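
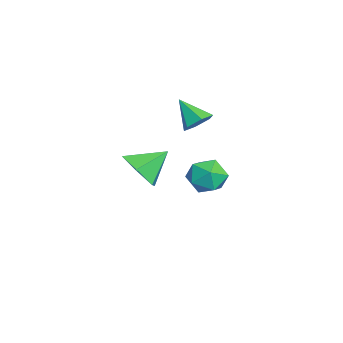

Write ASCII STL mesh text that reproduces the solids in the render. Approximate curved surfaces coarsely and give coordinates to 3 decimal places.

solid 
facet normal -0.763 0.353 0.541
outer loop
vertex -0.909 3.149 1.102
vertex -1.067 2.336 1.409
vertex -0.513 2.872 1.841
endloop
endfacet
facet normal -0.259 0.851 0.458
outer loop
vertex -0.909 3.149 1.102
vertex -0.513 2.872 1.841
vertex -0.056 3.333 1.243
endloop
endfacet
facet normal -0.166 0.956 -0.243
outer loop
vertex -0.909 3.149 1.102
vertex -0.056 3.333 1.243
vertex -0.327 3.082 0.44
endloop
endfacet
facet normal -0.613 0.524 -0.592
outer loop
vertex -0.909 3.149 1.102
vertex -0.327 3.082 0.44
vertex -0.952 2.467 0.543
endloop
endfacet
facet normal -0.983 0.150 -0.108
outer loop
vertex -0.909 3.149 1.102
vertex -0.952 2.467 0.543
vertex -1.067 2.336 1.409
endloop
endfacet
facet normal 0.351 0.593 0.725
outer loop
vertex -0.056 3.333 1.243
vertex -0.513 2.872 1.841
vertex 0.312 2.633 1.637
endloop
endfacet
facet normal -0.466 -0.211 0.859
outer loop
vertex -0.513 2.872 1.841
vertex -1.067 2.336 1.409
vertex -0.313 2.018 1.74
endloop
endfacet
facet normal -0.821 -0.539 -0.190
outer loop
vertex -1.067 2.336 1.409
vertex -0.952 2.467 0.543
vertex -0.584 1.767 0.937
endloop
endfacet
facet normal -0.222 0.063 -0.973
outer loop
vertex -0.952 2.467 0.543
vertex -0.327 3.082 0.44
vertex -0.127 2.228 0.339
endloop
endfacet
facet normal 0.501 0.763 -0.408
outer loop
vertex -0.327 3.082 0.44
vertex -0.056 3.333 1.243
vertex 0.427 2.764 0.771
endloop
endfacet
facet normal 0.613 -0.524 0.592
outer loop
vertex 0.269 1.951 1.078
vertex 0.312 2.633 1.637
vertex -0.313 2.018 1.74
endloop
endfacet
facet normal 0.166 -0.956 0.243
outer loop
vertex 0.269 1.951 1.078
vertex -0.313 2.018 1.74
vertex -0.584 1.767 0.937
endloop
endfacet
facet normal 0.259 -0.851 -0.458
outer loop
vertex 0.269 1.951 1.078
vertex -0.584 1.767 0.937
vertex -0.127 2.228 0.339
endloop
endfacet
facet normal 0.763 -0.353 -0.541
outer loop
vertex 0.269 1.951 1.078
vertex -0.127 2.228 0.339
vertex 0.427 2.764 0.771
endloop
endfacet
facet normal 0.983 -0.150 0.108
outer loop
vertex 0.269 1.951 1.078
vertex 0.427 2.764 0.771
vertex 0.312 2.633 1.637
endloop
endfacet
facet normal 0.222 -0.063 0.973
outer loop
vertex -0.313 2.018 1.74
vertex 0.312 2.633 1.637
vertex -0.513 2.872 1.841
endloop
endfacet
facet normal -0.501 -0.763 0.408
outer loop
vertex -0.584 1.767 0.937
vertex -0.313 2.018 1.74
vertex -1.067 2.336 1.409
endloop
endfacet
facet normal -0.351 -0.593 -0.725
outer loop
vertex -0.127 2.228 0.339
vertex -0.584 1.767 0.937
vertex -0.952 2.467 0.543
endloop
endfacet
facet normal 0.466 0.211 -0.859
outer loop
vertex 0.427 2.764 0.771
vertex -0.127 2.228 0.339
vertex -0.327 3.082 0.44
endloop
endfacet
facet normal 0.821 0.539 0.190
outer loop
vertex 0.312 2.633 1.637
vertex 0.427 2.764 0.771
vertex -0.056 3.333 1.243
endloop
endfacet
facet normal 0.254 -0.778 -0.574
outer loop
vertex 3.844 -0.189 3.862
vertex 3.06 -0.071 3.355
vertex 3.852 0.371 3.107
endloop
endfacet
facet normal 0.694 0.574 0.433
outer loop
vertex 3.844 -0.189 3.862
vertex 3.852 0.371 3.107
vertex 2.72 0.971 4.125
endloop
endfacet
facet normal 0.255 -0.779 -0.573
outer loop
vertex 3.852 0.371 3.107
vertex 3.06 -0.071 3.355
vertex 3.069 0.488 2.6
endloop
endfacet
facet normal 0.287 0.930 -0.229
outer loop
vertex 3.852 0.371 3.107
vertex 3.069 0.488 2.6
vertex 2.72 0.971 4.125
endloop
endfacet
facet normal 0.254 -0.779 -0.574
outer loop
vertex 3.069 0.488 2.6
vertex 3.06 -0.071 3.355
vertex 2.277 0.046 2.849
endloop
endfacet
facet normal -0.539 0.760 -0.364
outer loop
vertex 3.069 0.488 2.6
vertex 2.277 0.046 2.849
vertex 2.72 0.971 4.125
endloop
endfacet
facet normal 0.255 -0.778 -0.574
outer loop
vertex 2.277 0.046 2.849
vertex 3.06 -0.071 3.355
vertex 2.269 -0.514 3.604
endloop
endfacet
facet normal -0.958 0.234 0.163
outer loop
vertex 2.277 0.046 2.849
vertex 2.269 -0.514 3.604
vertex 2.72 0.971 4.125
endloop
endfacet
facet normal 0.255 -0.778 -0.574
outer loop
vertex 2.269 -0.514 3.604
vertex 3.06 -0.071 3.355
vertex 3.052 -0.631 4.11
endloop
endfacet
facet normal -0.552 -0.122 0.825
outer loop
vertex 2.269 -0.514 3.604
vertex 3.052 -0.631 4.11
vertex 2.72 0.971 4.125
endloop
endfacet
facet normal 0.254 -0.778 -0.574
outer loop
vertex 3.052 -0.631 4.11
vertex 3.06 -0.071 3.355
vertex 3.844 -0.189 3.862
endloop
endfacet
facet normal 0.274 0.048 0.961
outer loop
vertex 3.052 -0.631 4.11
vertex 3.844 -0.189 3.862
vertex 2.72 0.971 4.125
endloop
endfacet
facet normal 0.530 0.513 -0.675
outer loop
vertex -0.978 1.857 3.338
vertex -1.475 2.304 3.288
vertex -0.987 2.394 3.739
endloop
endfacet
facet normal 0.567 -0.487 0.664
outer loop
vertex -0.978 1.857 3.338
vertex -0.987 2.394 3.739
vertex -2.185 1.616 4.192
endloop
endfacet
facet normal 0.530 0.512 -0.676
outer loop
vertex -0.987 2.394 3.739
vertex -1.475 2.304 3.288
vertex -1.484 2.841 3.688
endloop
endfacet
facet normal 0.166 0.292 0.942
outer loop
vertex -0.987 2.394 3.739
vertex -1.484 2.841 3.688
vertex -2.185 1.616 4.192
endloop
endfacet
facet normal 0.531 0.512 -0.675
outer loop
vertex -1.484 2.841 3.688
vertex -1.475 2.304 3.288
vertex -1.971 2.751 3.237
endloop
endfacet
facet normal -0.611 0.574 0.545
outer loop
vertex -1.484 2.841 3.688
vertex -1.971 2.751 3.237
vertex -2.185 1.616 4.192
endloop
endfacet
facet normal 0.531 0.512 -0.675
outer loop
vertex -1.971 2.751 3.237
vertex -1.475 2.304 3.288
vertex -1.962 2.214 2.837
endloop
endfacet
facet normal -0.989 0.079 -0.128
outer loop
vertex -1.971 2.751 3.237
vertex -1.962 2.214 2.837
vertex -2.185 1.616 4.192
endloop
endfacet
facet normal 0.530 0.513 -0.675
outer loop
vertex -1.962 2.214 2.837
vertex -1.475 2.304 3.288
vertex -1.466 1.767 2.887
endloop
endfacet
facet normal -0.589 -0.699 -0.405
outer loop
vertex -1.962 2.214 2.837
vertex -1.466 1.767 2.887
vertex -2.185 1.616 4.192
endloop
endfacet
facet normal 0.530 0.513 -0.675
outer loop
vertex -1.466 1.767 2.887
vertex -1.475 2.304 3.288
vertex -0.978 1.857 3.338
endloop
endfacet
facet normal 0.190 -0.982 -0.009
outer loop
vertex -1.466 1.767 2.887
vertex -0.978 1.857 3.338
vertex -2.185 1.616 4.192
endloop
endfacet

endsolid


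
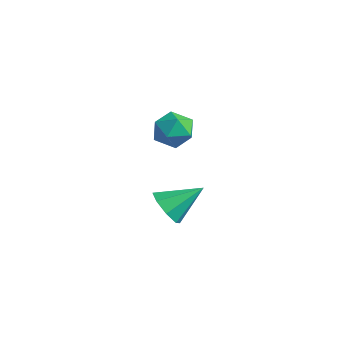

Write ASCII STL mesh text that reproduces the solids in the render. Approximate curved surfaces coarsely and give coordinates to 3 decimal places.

solid 
facet normal -0.353 -0.762 -0.543
outer loop
vertex 3.455 -1.211 -1.923
vertex 3.041 -1.449 -1.32
vertex 2.917 -0.971 -1.91
endloop
endfacet
facet normal 0.338 0.786 -0.518
outer loop
vertex 3.455 -1.211 -1.923
vertex 2.917 -0.971 -1.91
vertex 3.559 -0.331 -0.52
endloop
endfacet
facet normal -0.354 -0.762 -0.543
outer loop
vertex 2.917 -0.971 -1.91
vertex 3.041 -1.449 -1.32
vertex 2.452 -1.011 -1.551
endloop
endfacet
facet normal -0.297 0.912 -0.283
outer loop
vertex 2.917 -0.971 -1.91
vertex 2.452 -1.011 -1.551
vertex 3.559 -0.331 -0.52
endloop
endfacet
facet normal -0.353 -0.761 -0.544
outer loop
vertex 2.452 -1.011 -1.551
vertex 3.041 -1.449 -1.32
vertex 2.331 -1.308 -1.057
endloop
endfacet
facet normal -0.668 0.699 0.256
outer loop
vertex 2.452 -1.011 -1.551
vertex 2.331 -1.308 -1.057
vertex 3.559 -0.331 -0.52
endloop
endfacet
facet normal -0.353 -0.761 -0.544
outer loop
vertex 2.331 -1.308 -1.057
vertex 3.041 -1.449 -1.32
vertex 2.626 -1.688 -0.717
endloop
endfacet
facet normal -0.558 0.269 0.785
outer loop
vertex 2.331 -1.308 -1.057
vertex 2.626 -1.688 -0.717
vertex 3.559 -0.331 -0.52
endloop
endfacet
facet normal -0.353 -0.761 -0.544
outer loop
vertex 2.626 -1.688 -0.717
vertex 3.041 -1.449 -1.32
vertex 3.164 -1.928 -0.73
endloop
endfacet
facet normal -0.031 -0.123 0.992
outer loop
vertex 2.626 -1.688 -0.717
vertex 3.164 -1.928 -0.73
vertex 3.559 -0.331 -0.52
endloop
endfacet
facet normal -0.353 -0.761 -0.544
outer loop
vertex 3.164 -1.928 -0.73
vertex 3.041 -1.449 -1.32
vertex 3.629 -1.888 -1.088
endloop
endfacet
facet normal 0.604 -0.249 0.757
outer loop
vertex 3.164 -1.928 -0.73
vertex 3.629 -1.888 -1.088
vertex 3.559 -0.331 -0.52
endloop
endfacet
facet normal -0.354 -0.761 -0.543
outer loop
vertex 3.629 -1.888 -1.088
vertex 3.041 -1.449 -1.32
vertex 3.75 -1.591 -1.583
endloop
endfacet
facet normal 0.975 -0.035 0.217
outer loop
vertex 3.629 -1.888 -1.088
vertex 3.75 -1.591 -1.583
vertex 3.559 -0.331 -0.52
endloop
endfacet
facet normal -0.354 -0.761 -0.543
outer loop
vertex 3.75 -1.591 -1.583
vertex 3.041 -1.449 -1.32
vertex 3.455 -1.211 -1.923
endloop
endfacet
facet normal 0.865 0.393 -0.311
outer loop
vertex 3.75 -1.591 -1.583
vertex 3.455 -1.211 -1.923
vertex 3.559 -0.331 -0.52
endloop
endfacet
facet normal 0.010 0.993 -0.115
outer loop
vertex 3.923 -1.105 2.337
vertex 3.24 -1.061 2.66
vertex 3.864 -1.018 3.086
endloop
endfacet
facet normal 0.673 0.739 -0.033
outer loop
vertex 3.923 -1.105 2.337
vertex 3.864 -1.018 3.086
vertex 4.376 -1.497 2.8
endloop
endfacet
facet normal 0.792 0.264 -0.551
outer loop
vertex 3.923 -1.105 2.337
vertex 4.376 -1.497 2.8
vertex 4.068 -1.835 2.196
endloop
endfacet
facet normal 0.203 0.224 -0.953
outer loop
vertex 3.923 -1.105 2.337
vertex 4.068 -1.835 2.196
vertex 3.366 -1.566 2.11
endloop
endfacet
facet normal -0.280 0.674 -0.683
outer loop
vertex 3.923 -1.105 2.337
vertex 3.366 -1.566 2.11
vertex 3.24 -1.061 2.66
endloop
endfacet
facet normal 0.702 0.397 0.591
outer loop
vertex 4.376 -1.497 2.8
vertex 3.864 -1.018 3.086
vertex 3.974 -1.694 3.41
endloop
endfacet
facet normal -0.370 0.807 0.460
outer loop
vertex 3.864 -1.018 3.086
vertex 3.24 -1.061 2.66
vertex 3.272 -1.425 3.324
endloop
endfacet
facet normal -0.839 0.291 -0.459
outer loop
vertex 3.24 -1.061 2.66
vertex 3.366 -1.566 2.11
vertex 2.964 -1.763 2.72
endloop
endfacet
facet normal -0.058 -0.439 -0.896
outer loop
vertex 3.366 -1.566 2.11
vertex 4.068 -1.835 2.196
vertex 3.476 -2.242 2.434
endloop
endfacet
facet normal 0.894 -0.373 -0.247
outer loop
vertex 4.068 -1.835 2.196
vertex 4.376 -1.497 2.8
vertex 4.1 -2.199 2.86
endloop
endfacet
facet normal -0.203 -0.224 0.953
outer loop
vertex 3.417 -2.155 3.183
vertex 3.974 -1.694 3.41
vertex 3.272 -1.425 3.324
endloop
endfacet
facet normal -0.792 -0.264 0.551
outer loop
vertex 3.417 -2.155 3.183
vertex 3.272 -1.425 3.324
vertex 2.964 -1.763 2.72
endloop
endfacet
facet normal -0.673 -0.739 0.033
outer loop
vertex 3.417 -2.155 3.183
vertex 2.964 -1.763 2.72
vertex 3.476 -2.242 2.434
endloop
endfacet
facet normal -0.010 -0.993 0.115
outer loop
vertex 3.417 -2.155 3.183
vertex 3.476 -2.242 2.434
vertex 4.1 -2.199 2.86
endloop
endfacet
facet normal 0.280 -0.674 0.683
outer loop
vertex 3.417 -2.155 3.183
vertex 4.1 -2.199 2.86
vertex 3.974 -1.694 3.41
endloop
endfacet
facet normal 0.058 0.439 0.896
outer loop
vertex 3.272 -1.425 3.324
vertex 3.974 -1.694 3.41
vertex 3.864 -1.018 3.086
endloop
endfacet
facet normal -0.894 0.373 0.247
outer loop
vertex 2.964 -1.763 2.72
vertex 3.272 -1.425 3.324
vertex 3.24 -1.061 2.66
endloop
endfacet
facet normal -0.702 -0.397 -0.591
outer loop
vertex 3.476 -2.242 2.434
vertex 2.964 -1.763 2.72
vertex 3.366 -1.566 2.11
endloop
endfacet
facet normal 0.370 -0.807 -0.460
outer loop
vertex 4.1 -2.199 2.86
vertex 3.476 -2.242 2.434
vertex 4.068 -1.835 2.196
endloop
endfacet
facet normal 0.839 -0.291 0.459
outer loop
vertex 3.974 -1.694 3.41
vertex 4.1 -2.199 2.86
vertex 4.376 -1.497 2.8
endloop
endfacet

endsolid


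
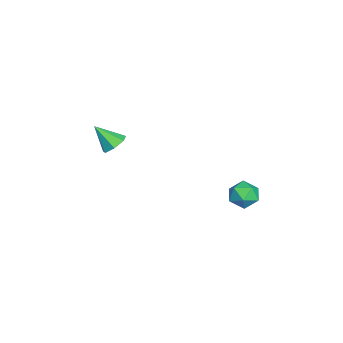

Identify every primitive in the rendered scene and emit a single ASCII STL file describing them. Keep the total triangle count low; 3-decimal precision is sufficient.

solid 
facet normal 0.154 0.663 -0.733
outer loop
vertex 0.87 -2.697 -0.432
vertex 0.132 -2.786 -0.668
vertex 0.419 -2.279 -0.149
endloop
endfacet
facet normal 0.603 0.117 0.789
outer loop
vertex 0.87 -2.697 -0.432
vertex 0.419 -2.279 -0.149
vertex -0.112 -3.834 0.488
endloop
endfacet
facet normal 0.154 0.663 -0.733
outer loop
vertex 0.419 -2.279 -0.149
vertex 0.132 -2.786 -0.668
vertex -0.249 -2.243 -0.257
endloop
endfacet
facet normal -0.124 0.412 0.903
outer loop
vertex 0.419 -2.279 -0.149
vertex -0.249 -2.243 -0.257
vertex -0.112 -3.834 0.488
endloop
endfacet
facet normal 0.155 0.663 -0.732
outer loop
vertex -0.249 -2.243 -0.257
vertex 0.132 -2.786 -0.668
vertex -0.629 -2.616 -0.675
endloop
endfacet
facet normal -0.806 0.193 0.560
outer loop
vertex -0.249 -2.243 -0.257
vertex -0.629 -2.616 -0.675
vertex -0.112 -3.834 0.488
endloop
endfacet
facet normal 0.155 0.664 -0.731
outer loop
vertex -0.629 -2.616 -0.675
vertex 0.132 -2.786 -0.668
vertex -0.436 -3.116 -1.088
endloop
endfacet
facet normal -0.927 -0.374 0.020
outer loop
vertex -0.629 -2.616 -0.675
vertex -0.436 -3.116 -1.088
vertex -0.112 -3.834 0.488
endloop
endfacet
facet normal 0.155 0.664 -0.732
outer loop
vertex -0.436 -3.116 -1.088
vertex 0.132 -2.786 -0.668
vertex 0.184 -3.368 -1.185
endloop
endfacet
facet normal -0.399 -0.863 -0.311
outer loop
vertex -0.436 -3.116 -1.088
vertex 0.184 -3.368 -1.185
vertex -0.112 -3.834 0.488
endloop
endfacet
facet normal 0.154 0.664 -0.732
outer loop
vertex 0.184 -3.368 -1.185
vertex 0.132 -2.786 -0.668
vertex 0.766 -3.181 -0.893
endloop
endfacet
facet normal 0.383 -0.905 -0.184
outer loop
vertex 0.184 -3.368 -1.185
vertex 0.766 -3.181 -0.893
vertex -0.112 -3.834 0.488
endloop
endfacet
facet normal 0.154 0.664 -0.732
outer loop
vertex 0.766 -3.181 -0.893
vertex 0.132 -2.786 -0.668
vertex 0.87 -2.697 -0.432
endloop
endfacet
facet normal 0.829 -0.469 0.305
outer loop
vertex 0.766 -3.181 -0.893
vertex 0.87 -2.697 -0.432
vertex -0.112 -3.834 0.488
endloop
endfacet
facet normal -0.897 0.294 0.331
outer loop
vertex 0.854 4.598 -3.053
vertex 0.471 3.861 -3.436
vertex 0.776 3.822 -2.574
endloop
endfacet
facet normal -0.377 0.514 0.771
outer loop
vertex 0.854 4.598 -3.053
vertex 0.776 3.822 -2.574
vertex 1.546 4.314 -2.525
endloop
endfacet
facet normal 0.075 0.916 0.394
outer loop
vertex 0.854 4.598 -3.053
vertex 1.546 4.314 -2.525
vertex 1.715 4.658 -3.356
endloop
endfacet
facet normal -0.164 0.946 -0.279
outer loop
vertex 0.854 4.598 -3.053
vertex 1.715 4.658 -3.356
vertex 1.051 4.377 -3.918
endloop
endfacet
facet normal -0.764 0.562 -0.318
outer loop
vertex 0.854 4.598 -3.053
vertex 1.051 4.377 -3.918
vertex 0.471 3.861 -3.436
endloop
endfacet
facet normal -0.023 -0.064 0.998
outer loop
vertex 1.546 4.314 -2.525
vertex 0.776 3.822 -2.574
vertex 1.589 3.403 -2.582
endloop
endfacet
facet normal -0.863 -0.417 0.286
outer loop
vertex 0.776 3.822 -2.574
vertex 0.471 3.861 -3.436
vertex 0.925 3.122 -3.144
endloop
endfacet
facet normal -0.648 0.017 -0.761
outer loop
vertex 0.471 3.861 -3.436
vertex 1.051 4.377 -3.918
vertex 1.094 3.466 -3.975
endloop
endfacet
facet normal 0.322 0.638 -0.699
outer loop
vertex 1.051 4.377 -3.918
vertex 1.715 4.658 -3.356
vertex 1.864 3.958 -3.926
endloop
endfacet
facet normal 0.709 0.589 0.388
outer loop
vertex 1.715 4.658 -3.356
vertex 1.546 4.314 -2.525
vertex 2.169 3.919 -3.064
endloop
endfacet
facet normal 0.164 -0.946 0.279
outer loop
vertex 1.786 3.182 -3.447
vertex 1.589 3.403 -2.582
vertex 0.925 3.122 -3.144
endloop
endfacet
facet normal -0.075 -0.916 -0.394
outer loop
vertex 1.786 3.182 -3.447
vertex 0.925 3.122 -3.144
vertex 1.094 3.466 -3.975
endloop
endfacet
facet normal 0.377 -0.514 -0.771
outer loop
vertex 1.786 3.182 -3.447
vertex 1.094 3.466 -3.975
vertex 1.864 3.958 -3.926
endloop
endfacet
facet normal 0.897 -0.294 -0.331
outer loop
vertex 1.786 3.182 -3.447
vertex 1.864 3.958 -3.926
vertex 2.169 3.919 -3.064
endloop
endfacet
facet normal 0.764 -0.562 0.318
outer loop
vertex 1.786 3.182 -3.447
vertex 2.169 3.919 -3.064
vertex 1.589 3.403 -2.582
endloop
endfacet
facet normal -0.322 -0.638 0.699
outer loop
vertex 0.925 3.122 -3.144
vertex 1.589 3.403 -2.582
vertex 0.776 3.822 -2.574
endloop
endfacet
facet normal -0.709 -0.589 -0.388
outer loop
vertex 1.094 3.466 -3.975
vertex 0.925 3.122 -3.144
vertex 0.471 3.861 -3.436
endloop
endfacet
facet normal 0.023 0.064 -0.998
outer loop
vertex 1.864 3.958 -3.926
vertex 1.094 3.466 -3.975
vertex 1.051 4.377 -3.918
endloop
endfacet
facet normal 0.863 0.417 -0.286
outer loop
vertex 2.169 3.919 -3.064
vertex 1.864 3.958 -3.926
vertex 1.715 4.658 -3.356
endloop
endfacet
facet normal 0.648 -0.017 0.761
outer loop
vertex 1.589 3.403 -2.582
vertex 2.169 3.919 -3.064
vertex 1.546 4.314 -2.525
endloop
endfacet

endsolid


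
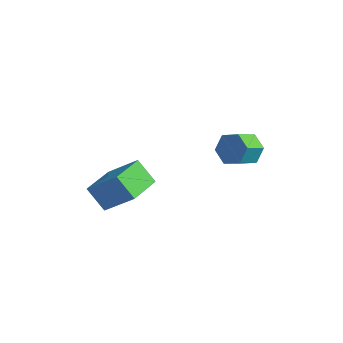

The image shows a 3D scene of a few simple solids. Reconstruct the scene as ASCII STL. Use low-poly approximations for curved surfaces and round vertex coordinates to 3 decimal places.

solid 
facet normal 0.095 0.866 -0.491
outer loop
vertex 0.285 2.58 -3.16
vertex -0.504 2.913 -2.726
vertex 0.357 3.046 -2.324
endloop
endfacet
facet normal 0.993 -0.121 -0.018
outer loop
vertex 0.285 2.58 -3.16
vertex 0.357 3.046 -2.324
vertex 0.153 1.393 -2.488
endloop
endfacet
facet normal 0.993 -0.121 -0.019
outer loop
vertex 0.153 1.393 -2.488
vertex 0.357 3.046 -2.324
vertex 0.226 1.859 -1.651
endloop
endfacet
facet normal -0.097 -0.866 0.491
outer loop
vertex 0.153 1.393 -2.488
vertex 0.226 1.859 -1.651
vertex -0.636 1.727 -2.054
endloop
endfacet
facet normal 0.095 0.866 -0.491
outer loop
vertex 0.357 3.046 -2.324
vertex -0.504 2.913 -2.726
vertex -0.431 3.379 -1.89
endloop
endfacet
facet normal 0.562 0.360 0.744
outer loop
vertex 0.357 3.046 -2.324
vertex -0.431 3.379 -1.89
vertex 0.226 1.859 -1.651
endloop
endfacet
facet normal 0.561 0.360 0.745
outer loop
vertex 0.226 1.859 -1.651
vertex -0.431 3.379 -1.89
vertex -0.563 2.193 -1.218
endloop
endfacet
facet normal -0.097 -0.866 0.491
outer loop
vertex 0.226 1.859 -1.651
vertex -0.563 2.193 -1.218
vertex -0.636 1.727 -2.054
endloop
endfacet
facet normal 0.096 0.866 -0.491
outer loop
vertex -0.431 3.379 -1.89
vertex -0.504 2.913 -2.726
vertex -1.293 3.247 -2.292
endloop
endfacet
facet normal -0.430 0.481 0.764
outer loop
vertex -0.431 3.379 -1.89
vertex -1.293 3.247 -2.292
vertex -0.563 2.193 -1.218
endloop
endfacet
facet normal -0.430 0.480 0.764
outer loop
vertex -0.563 2.193 -1.218
vertex -1.293 3.247 -2.292
vertex -1.425 2.06 -1.62
endloop
endfacet
facet normal -0.095 -0.866 0.491
outer loop
vertex -0.563 2.193 -1.218
vertex -1.425 2.06 -1.62
vertex -0.636 1.727 -2.054
endloop
endfacet
facet normal 0.097 0.866 -0.491
outer loop
vertex -1.293 3.247 -2.292
vertex -0.504 2.913 -2.726
vertex -1.366 2.781 -3.129
endloop
endfacet
facet normal -0.992 0.121 0.019
outer loop
vertex -1.293 3.247 -2.292
vertex -1.366 2.781 -3.129
vertex -1.425 2.06 -1.62
endloop
endfacet
facet normal -0.993 0.120 0.019
outer loop
vertex -1.425 2.06 -1.62
vertex -1.366 2.781 -3.129
vertex -1.497 1.594 -2.456
endloop
endfacet
facet normal -0.095 -0.866 0.491
outer loop
vertex -1.425 2.06 -1.62
vertex -1.497 1.594 -2.456
vertex -0.636 1.727 -2.054
endloop
endfacet
facet normal 0.097 0.866 -0.491
outer loop
vertex -1.366 2.781 -3.129
vertex -0.504 2.913 -2.726
vertex -0.577 2.447 -3.562
endloop
endfacet
facet normal -0.561 -0.360 -0.745
outer loop
vertex -1.366 2.781 -3.129
vertex -0.577 2.447 -3.562
vertex -1.497 1.594 -2.456
endloop
endfacet
facet normal -0.562 -0.359 -0.745
outer loop
vertex -1.497 1.594 -2.456
vertex -0.577 2.447 -3.562
vertex -0.709 1.261 -2.89
endloop
endfacet
facet normal -0.095 -0.866 0.491
outer loop
vertex -1.497 1.594 -2.456
vertex -0.709 1.261 -2.89
vertex -0.636 1.727 -2.054
endloop
endfacet
facet normal 0.095 0.866 -0.491
outer loop
vertex -0.577 2.447 -3.562
vertex -0.504 2.913 -2.726
vertex 0.285 2.58 -3.16
endloop
endfacet
facet normal 0.430 -0.481 -0.764
outer loop
vertex -0.577 2.447 -3.562
vertex 0.285 2.58 -3.16
vertex -0.709 1.261 -2.89
endloop
endfacet
facet normal 0.430 -0.481 -0.764
outer loop
vertex -0.709 1.261 -2.89
vertex 0.285 2.58 -3.16
vertex 0.153 1.393 -2.488
endloop
endfacet
facet normal -0.096 -0.866 0.491
outer loop
vertex -0.709 1.261 -2.89
vertex 0.153 1.393 -2.488
vertex -0.636 1.727 -2.054
endloop
endfacet
facet normal -0.668 -0.042 0.743
outer loop
vertex -2.81 -4.228 -1.419
vertex -3.136 -2.273 -1.601
vertex -4.327 -4.61 -2.805
endloop
endfacet
facet normal 0.164 -0.982 0.092
outer loop
vertex -3.324 -4.547 -3.919
vertex -2.81 -4.228 -1.419
vertex -4.327 -4.61 -2.805
endloop
endfacet
facet normal -0.668 -0.042 0.743
outer loop
vertex -4.327 -4.61 -2.805
vertex -3.136 -2.273 -1.601
vertex -4.652 -2.655 -2.987
endloop
endfacet
facet normal -0.726 -0.182 -0.664
outer loop
vertex -4.652 -2.655 -2.987
vertex -3.324 -4.547 -3.919
vertex -4.327 -4.61 -2.805
endloop
endfacet
facet normal 0.725 0.183 0.664
outer loop
vertex -2.81 -4.228 -1.419
vertex -2.133 -2.21 -2.715
vertex -3.136 -2.273 -1.601
endloop
endfacet
facet normal 0.164 -0.982 0.092
outer loop
vertex -1.808 -4.165 -2.533
vertex -2.81 -4.228 -1.419
vertex -3.324 -4.547 -3.919
endloop
endfacet
facet normal 0.726 0.182 0.663
outer loop
vertex -1.808 -4.165 -2.533
vertex -2.133 -2.21 -2.715
vertex -2.81 -4.228 -1.419
endloop
endfacet
facet normal -0.164 0.982 -0.092
outer loop
vertex -3.136 -2.273 -1.601
vertex -2.133 -2.21 -2.715
vertex -4.652 -2.655 -2.987
endloop
endfacet
facet normal -0.726 -0.183 -0.663
outer loop
vertex -3.65 -2.592 -4.101
vertex -3.324 -4.547 -3.919
vertex -4.652 -2.655 -2.987
endloop
endfacet
facet normal -0.164 0.982 -0.092
outer loop
vertex -4.652 -2.655 -2.987
vertex -2.133 -2.21 -2.715
vertex -3.65 -2.592 -4.101
endloop
endfacet
facet normal 0.668 0.042 -0.743
outer loop
vertex -3.65 -2.592 -4.101
vertex -1.808 -4.165 -2.533
vertex -3.324 -4.547 -3.919
endloop
endfacet
facet normal 0.668 0.042 -0.743
outer loop
vertex -2.133 -2.21 -2.715
vertex -1.808 -4.165 -2.533
vertex -3.65 -2.592 -4.101
endloop
endfacet

endsolid


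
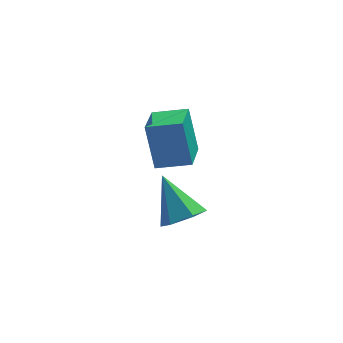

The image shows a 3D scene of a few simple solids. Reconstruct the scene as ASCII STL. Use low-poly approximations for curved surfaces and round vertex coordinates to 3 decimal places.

solid 
facet normal 0.338 -0.598 -0.727
outer loop
vertex -0.182 -1.292 -1.447
vertex -0.678 -1.9 -1.178
vertex -0.952 -1.362 -1.748
endloop
endfacet
facet normal 0.022 0.960 -0.279
outer loop
vertex -0.182 -1.292 -1.447
vertex -0.952 -1.362 -1.748
vertex -1.302 -0.8 0.158
endloop
endfacet
facet normal 0.338 -0.598 -0.727
outer loop
vertex -0.952 -1.362 -1.748
vertex -0.678 -1.9 -1.178
vertex -1.449 -1.97 -1.479
endloop
endfacet
facet normal -0.799 0.521 -0.300
outer loop
vertex -0.952 -1.362 -1.748
vertex -1.449 -1.97 -1.479
vertex -1.302 -0.8 0.158
endloop
endfacet
facet normal 0.338 -0.597 -0.727
outer loop
vertex -1.449 -1.97 -1.479
vertex -0.678 -1.9 -1.178
vertex -1.175 -2.508 -0.91
endloop
endfacet
facet normal -0.944 -0.223 0.244
outer loop
vertex -1.449 -1.97 -1.479
vertex -1.175 -2.508 -0.91
vertex -1.302 -0.8 0.158
endloop
endfacet
facet normal 0.339 -0.597 -0.727
outer loop
vertex -1.175 -2.508 -0.91
vertex -0.678 -1.9 -1.178
vertex -0.405 -2.438 -0.609
endloop
endfacet
facet normal -0.268 -0.525 0.808
outer loop
vertex -1.175 -2.508 -0.91
vertex -0.405 -2.438 -0.609
vertex -1.302 -0.8 0.158
endloop
endfacet
facet normal 0.339 -0.597 -0.727
outer loop
vertex -0.405 -2.438 -0.609
vertex -0.678 -1.9 -1.178
vertex 0.092 -1.83 -0.877
endloop
endfacet
facet normal 0.552 -0.086 0.829
outer loop
vertex -0.405 -2.438 -0.609
vertex 0.092 -1.83 -0.877
vertex -1.302 -0.8 0.158
endloop
endfacet
facet normal 0.338 -0.598 -0.727
outer loop
vertex 0.092 -1.83 -0.877
vertex -0.678 -1.9 -1.178
vertex -0.182 -1.292 -1.447
endloop
endfacet
facet normal 0.697 0.657 0.285
outer loop
vertex 0.092 -1.83 -0.877
vertex -0.182 -1.292 -1.447
vertex -1.302 -0.8 0.158
endloop
endfacet
facet normal -0.963 0.162 -0.215
outer loop
vertex -1.695 1.65 0.667
vertex -1.345 3.146 0.222
vertex -1.407 1.067 -1.065
endloop
endfacet
facet normal -0.219 -0.935 0.278
outer loop
vertex -0.135 0.854 -0.782
vertex -1.695 1.65 0.667
vertex -1.407 1.067 -1.065
endloop
endfacet
facet normal -0.963 0.162 -0.215
outer loop
vertex -1.407 1.067 -1.065
vertex -1.345 3.146 0.222
vertex -1.057 2.563 -1.51
endloop
endfacet
facet normal 0.156 -0.315 -0.936
outer loop
vertex -1.057 2.563 -1.51
vertex -0.135 0.854 -0.782
vertex -1.407 1.067 -1.065
endloop
endfacet
facet normal -0.156 0.315 0.936
outer loop
vertex -1.695 1.65 0.667
vertex -0.073 2.933 0.505
vertex -1.345 3.146 0.222
endloop
endfacet
facet normal -0.219 -0.935 0.278
outer loop
vertex -0.423 1.437 0.95
vertex -1.695 1.65 0.667
vertex -0.135 0.854 -0.782
endloop
endfacet
facet normal -0.156 0.315 0.936
outer loop
vertex -0.423 1.437 0.95
vertex -0.073 2.933 0.505
vertex -1.695 1.65 0.667
endloop
endfacet
facet normal 0.219 0.935 -0.278
outer loop
vertex -1.345 3.146 0.222
vertex -0.073 2.933 0.505
vertex -1.057 2.563 -1.51
endloop
endfacet
facet normal 0.156 -0.315 -0.936
outer loop
vertex 0.215 2.35 -1.227
vertex -0.135 0.854 -0.782
vertex -1.057 2.563 -1.51
endloop
endfacet
facet normal 0.219 0.935 -0.278
outer loop
vertex -1.057 2.563 -1.51
vertex -0.073 2.933 0.505
vertex 0.215 2.35 -1.227
endloop
endfacet
facet normal 0.963 -0.162 0.215
outer loop
vertex 0.215 2.35 -1.227
vertex -0.423 1.437 0.95
vertex -0.135 0.854 -0.782
endloop
endfacet
facet normal 0.963 -0.162 0.215
outer loop
vertex -0.073 2.933 0.505
vertex -0.423 1.437 0.95
vertex 0.215 2.35 -1.227
endloop
endfacet

endsolid


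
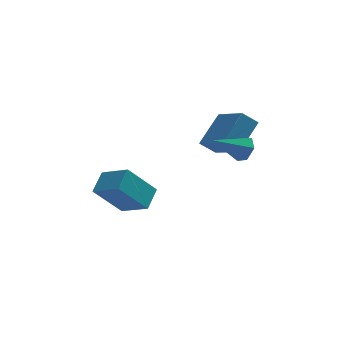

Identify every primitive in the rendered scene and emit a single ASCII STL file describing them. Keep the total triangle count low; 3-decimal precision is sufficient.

solid 
facet normal -0.508 -0.598 -0.620
outer loop
vertex 2.294 2.462 1.267
vertex 1.42 4.151 0.353
vertex 3.049 2.499 0.613
endloop
endfacet
facet normal 0.414 -0.801 0.433
outer loop
vertex 4.06 3.689 1.847
vertex 2.294 2.462 1.267
vertex 3.049 2.499 0.613
endloop
endfacet
facet normal -0.507 -0.598 -0.620
outer loop
vertex 3.049 2.499 0.613
vertex 1.42 4.151 0.353
vertex 2.176 4.188 -0.301
endloop
endfacet
facet normal 0.755 0.036 -0.654
outer loop
vertex 2.176 4.188 -0.301
vertex 4.06 3.689 1.847
vertex 3.049 2.499 0.613
endloop
endfacet
facet normal -0.755 -0.037 0.654
outer loop
vertex 2.294 2.462 1.267
vertex 2.431 5.341 1.587
vertex 1.42 4.151 0.353
endloop
endfacet
facet normal 0.414 -0.801 0.433
outer loop
vertex 3.304 3.652 2.501
vertex 2.294 2.462 1.267
vertex 4.06 3.689 1.847
endloop
endfacet
facet normal -0.756 -0.037 0.654
outer loop
vertex 3.304 3.652 2.501
vertex 2.431 5.341 1.587
vertex 2.294 2.462 1.267
endloop
endfacet
facet normal -0.414 0.801 -0.433
outer loop
vertex 1.42 4.151 0.353
vertex 2.431 5.341 1.587
vertex 2.176 4.188 -0.301
endloop
endfacet
facet normal 0.756 0.037 -0.654
outer loop
vertex 3.186 5.378 0.933
vertex 4.06 3.689 1.847
vertex 2.176 4.188 -0.301
endloop
endfacet
facet normal -0.414 0.801 -0.433
outer loop
vertex 2.176 4.188 -0.301
vertex 2.431 5.341 1.587
vertex 3.186 5.378 0.933
endloop
endfacet
facet normal 0.507 0.598 0.620
outer loop
vertex 3.186 5.378 0.933
vertex 3.304 3.652 2.501
vertex 4.06 3.689 1.847
endloop
endfacet
facet normal 0.508 0.598 0.620
outer loop
vertex 2.431 5.341 1.587
vertex 3.304 3.652 2.501
vertex 3.186 5.378 0.933
endloop
endfacet
facet normal 0.842 0.235 -0.486
outer loop
vertex 3.523 1.017 1.649
vertex 3.172 1.553 1.3
vertex 3.502 1.688 1.937
endloop
endfacet
facet normal 0.232 -0.378 0.897
outer loop
vertex 3.523 1.017 1.649
vertex 3.502 1.688 1.937
vertex 1.648 1.127 2.18
endloop
endfacet
facet normal 0.841 0.236 -0.486
outer loop
vertex 3.502 1.688 1.937
vertex 3.172 1.553 1.3
vertex 3.15 2.224 1.588
endloop
endfacet
facet normal -0.047 0.523 0.851
outer loop
vertex 3.502 1.688 1.937
vertex 3.15 2.224 1.588
vertex 1.648 1.127 2.18
endloop
endfacet
facet normal 0.841 0.236 -0.486
outer loop
vertex 3.15 2.224 1.588
vertex 3.172 1.553 1.3
vertex 2.82 2.089 0.951
endloop
endfacet
facet normal -0.556 0.823 0.114
outer loop
vertex 3.15 2.224 1.588
vertex 2.82 2.089 0.951
vertex 1.648 1.127 2.18
endloop
endfacet
facet normal 0.841 0.235 -0.487
outer loop
vertex 2.82 2.089 0.951
vertex 3.172 1.553 1.3
vertex 2.841 1.418 0.663
endloop
endfacet
facet normal -0.787 0.223 -0.576
outer loop
vertex 2.82 2.089 0.951
vertex 2.841 1.418 0.663
vertex 1.648 1.127 2.18
endloop
endfacet
facet normal 0.841 0.235 -0.487
outer loop
vertex 2.841 1.418 0.663
vertex 3.172 1.553 1.3
vertex 3.193 0.882 1.012
endloop
endfacet
facet normal -0.508 -0.679 -0.530
outer loop
vertex 2.841 1.418 0.663
vertex 3.193 0.882 1.012
vertex 1.648 1.127 2.18
endloop
endfacet
facet normal 0.842 0.235 -0.486
outer loop
vertex 3.193 0.882 1.012
vertex 3.172 1.553 1.3
vertex 3.523 1.017 1.649
endloop
endfacet
facet normal 0.001 -0.978 0.207
outer loop
vertex 3.193 0.882 1.012
vertex 3.523 1.017 1.649
vertex 1.648 1.127 2.18
endloop
endfacet
facet normal -0.679 0.600 -0.422
outer loop
vertex -3.038 4.219 -1.387
vertex -1.703 4.603 -2.988
vertex -3.524 3.214 -2.033
endloop
endfacet
facet normal -0.630 -0.181 0.755
outer loop
vertex -2.397 2.217 -1.332
vertex -3.038 4.219 -1.387
vertex -3.524 3.214 -2.033
endloop
endfacet
facet normal -0.679 0.600 -0.422
outer loop
vertex -3.524 3.214 -2.033
vertex -1.703 4.603 -2.988
vertex -2.189 3.598 -3.634
endloop
endfacet
facet normal -0.377 -0.779 -0.501
outer loop
vertex -2.189 3.598 -3.634
vertex -2.397 2.217 -1.332
vertex -3.524 3.214 -2.033
endloop
endfacet
facet normal 0.377 0.779 0.501
outer loop
vertex -3.038 4.219 -1.387
vertex -0.576 3.606 -2.287
vertex -1.703 4.603 -2.988
endloop
endfacet
facet normal -0.630 -0.181 0.755
outer loop
vertex -1.911 3.222 -0.686
vertex -3.038 4.219 -1.387
vertex -2.397 2.217 -1.332
endloop
endfacet
facet normal 0.377 0.779 0.501
outer loop
vertex -1.911 3.222 -0.686
vertex -0.576 3.606 -2.287
vertex -3.038 4.219 -1.387
endloop
endfacet
facet normal 0.630 0.181 -0.755
outer loop
vertex -1.703 4.603 -2.988
vertex -0.576 3.606 -2.287
vertex -2.189 3.598 -3.634
endloop
endfacet
facet normal -0.377 -0.779 -0.501
outer loop
vertex -1.062 2.601 -2.933
vertex -2.397 2.217 -1.332
vertex -2.189 3.598 -3.634
endloop
endfacet
facet normal 0.630 0.181 -0.755
outer loop
vertex -2.189 3.598 -3.634
vertex -0.576 3.606 -2.287
vertex -1.062 2.601 -2.933
endloop
endfacet
facet normal 0.679 -0.600 0.422
outer loop
vertex -1.062 2.601 -2.933
vertex -1.911 3.222 -0.686
vertex -2.397 2.217 -1.332
endloop
endfacet
facet normal 0.679 -0.600 0.422
outer loop
vertex -0.576 3.606 -2.287
vertex -1.911 3.222 -0.686
vertex -1.062 2.601 -2.933
endloop
endfacet

endsolid


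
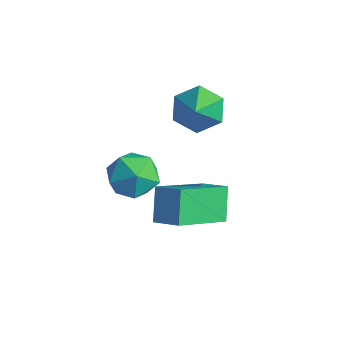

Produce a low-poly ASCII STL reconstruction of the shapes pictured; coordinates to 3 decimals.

solid 
facet normal -0.491 0.388 0.780
outer loop
vertex 1.268 -0.713 0.106
vertex 1.051 0.982 -0.875
vertex 0.499 -1.007 -0.232
endloop
endfacet
facet normal 0.110 -0.860 0.498
outer loop
vertex 1.049 -1.442 -1.105
vertex 1.268 -0.713 0.106
vertex 0.499 -1.007 -0.232
endloop
endfacet
facet normal -0.491 0.388 0.780
outer loop
vertex 0.499 -1.007 -0.232
vertex 1.051 0.982 -0.875
vertex 0.282 0.688 -1.213
endloop
endfacet
facet normal -0.864 -0.330 -0.380
outer loop
vertex 0.282 0.688 -1.213
vertex 1.049 -1.442 -1.105
vertex 0.499 -1.007 -0.232
endloop
endfacet
facet normal 0.864 0.330 0.380
outer loop
vertex 1.268 -0.713 0.106
vertex 1.601 0.547 -1.748
vertex 1.051 0.982 -0.875
endloop
endfacet
facet normal 0.110 -0.860 0.498
outer loop
vertex 1.818 -1.148 -0.767
vertex 1.268 -0.713 0.106
vertex 1.049 -1.442 -1.105
endloop
endfacet
facet normal 0.864 0.330 0.380
outer loop
vertex 1.818 -1.148 -0.767
vertex 1.601 0.547 -1.748
vertex 1.268 -0.713 0.106
endloop
endfacet
facet normal -0.110 0.860 -0.498
outer loop
vertex 1.051 0.982 -0.875
vertex 1.601 0.547 -1.748
vertex 0.282 0.688 -1.213
endloop
endfacet
facet normal -0.864 -0.330 -0.380
outer loop
vertex 0.832 0.253 -2.086
vertex 1.049 -1.442 -1.105
vertex 0.282 0.688 -1.213
endloop
endfacet
facet normal -0.110 0.860 -0.498
outer loop
vertex 0.282 0.688 -1.213
vertex 1.601 0.547 -1.748
vertex 0.832 0.253 -2.086
endloop
endfacet
facet normal 0.491 -0.388 -0.780
outer loop
vertex 0.832 0.253 -2.086
vertex 1.818 -1.148 -0.767
vertex 1.049 -1.442 -1.105
endloop
endfacet
facet normal 0.491 -0.388 -0.780
outer loop
vertex 1.601 0.547 -1.748
vertex 1.818 -1.148 -0.767
vertex 0.832 0.253 -2.086
endloop
endfacet
facet normal -0.416 0.319 0.852
outer loop
vertex 0.209 -0.959 0.785
vertex -0.546 -1.072 0.459
vertex -0.175 -1.69 0.871
endloop
endfacet
facet normal 0.213 0.003 0.977
outer loop
vertex 0.209 -0.959 0.785
vertex -0.175 -1.69 0.871
vertex 0.637 -1.665 0.694
endloop
endfacet
facet normal 0.712 0.354 0.606
outer loop
vertex 0.209 -0.959 0.785
vertex 0.637 -1.665 0.694
vertex 0.766 -1.032 0.173
endloop
endfacet
facet normal 0.394 0.884 0.253
outer loop
vertex 0.209 -0.959 0.785
vertex 0.766 -1.032 0.173
vertex 0.035 -0.665 0.028
endloop
endfacet
facet normal -0.304 0.862 0.405
outer loop
vertex 0.209 -0.959 0.785
vertex 0.035 -0.665 0.028
vertex -0.546 -1.072 0.459
endloop
endfacet
facet normal 0.179 -0.664 0.726
outer loop
vertex 0.637 -1.665 0.694
vertex -0.175 -1.69 0.871
vertex 0.145 -2.215 0.312
endloop
endfacet
facet normal -0.838 -0.154 0.524
outer loop
vertex -0.175 -1.69 0.871
vertex -0.546 -1.072 0.459
vertex -0.586 -1.848 0.167
endloop
endfacet
facet normal -0.657 0.727 -0.200
outer loop
vertex -0.546 -1.072 0.459
vertex 0.035 -0.665 0.028
vertex -0.457 -1.215 -0.354
endloop
endfacet
facet normal 0.471 0.761 -0.446
outer loop
vertex 0.035 -0.665 0.028
vertex 0.766 -1.032 0.173
vertex 0.355 -1.19 -0.531
endloop
endfacet
facet normal 0.987 -0.098 0.125
outer loop
vertex 0.766 -1.032 0.173
vertex 0.637 -1.665 0.694
vertex 0.726 -1.808 -0.119
endloop
endfacet
facet normal -0.394 -0.884 -0.253
outer loop
vertex -0.029 -1.921 -0.445
vertex 0.145 -2.215 0.312
vertex -0.586 -1.848 0.167
endloop
endfacet
facet normal -0.712 -0.354 -0.606
outer loop
vertex -0.029 -1.921 -0.445
vertex -0.586 -1.848 0.167
vertex -0.457 -1.215 -0.354
endloop
endfacet
facet normal -0.213 -0.003 -0.977
outer loop
vertex -0.029 -1.921 -0.445
vertex -0.457 -1.215 -0.354
vertex 0.355 -1.19 -0.531
endloop
endfacet
facet normal 0.416 -0.319 -0.852
outer loop
vertex -0.029 -1.921 -0.445
vertex 0.355 -1.19 -0.531
vertex 0.726 -1.808 -0.119
endloop
endfacet
facet normal 0.304 -0.862 -0.405
outer loop
vertex -0.029 -1.921 -0.445
vertex 0.726 -1.808 -0.119
vertex 0.145 -2.215 0.312
endloop
endfacet
facet normal -0.471 -0.761 0.446
outer loop
vertex -0.586 -1.848 0.167
vertex 0.145 -2.215 0.312
vertex -0.175 -1.69 0.871
endloop
endfacet
facet normal -0.987 0.098 -0.125
outer loop
vertex -0.457 -1.215 -0.354
vertex -0.586 -1.848 0.167
vertex -0.546 -1.072 0.459
endloop
endfacet
facet normal -0.179 0.664 -0.726
outer loop
vertex 0.355 -1.19 -0.531
vertex -0.457 -1.215 -0.354
vertex 0.035 -0.665 0.028
endloop
endfacet
facet normal 0.838 0.154 -0.524
outer loop
vertex 0.726 -1.808 -0.119
vertex 0.355 -1.19 -0.531
vertex 0.766 -1.032 0.173
endloop
endfacet
facet normal 0.657 -0.727 0.200
outer loop
vertex 0.145 -2.215 0.312
vertex 0.726 -1.808 -0.119
vertex 0.637 -1.665 0.694
endloop
endfacet
facet normal -0.609 0.480 -0.632
outer loop
vertex 0.201 1.363 1.098
vertex -0.403 0.992 1.398
vertex -0.18 1.666 1.695
endloop
endfacet
facet normal 0.808 0.537 0.243
outer loop
vertex 0.201 1.363 1.098
vertex -0.18 1.666 1.695
vertex 0.563 0.228 2.402
endloop
endfacet
facet normal -0.608 0.480 -0.633
outer loop
vertex -0.18 1.666 1.695
vertex -0.403 0.992 1.398
vertex -0.784 1.295 1.994
endloop
endfacet
facet normal 0.126 0.490 0.863
outer loop
vertex -0.18 1.666 1.695
vertex -0.784 1.295 1.994
vertex 0.563 0.228 2.402
endloop
endfacet
facet normal -0.607 0.481 -0.633
outer loop
vertex -0.784 1.295 1.994
vertex -0.403 0.992 1.398
vertex -1.008 0.621 1.697
endloop
endfacet
facet normal -0.446 -0.233 0.864
outer loop
vertex -0.784 1.295 1.994
vertex -1.008 0.621 1.697
vertex 0.563 0.228 2.402
endloop
endfacet
facet normal -0.607 0.481 -0.632
outer loop
vertex -1.008 0.621 1.697
vertex -0.403 0.992 1.398
vertex -0.627 0.318 1.1
endloop
endfacet
facet normal -0.338 -0.909 0.246
outer loop
vertex -1.008 0.621 1.697
vertex -0.627 0.318 1.1
vertex 0.563 0.228 2.402
endloop
endfacet
facet normal -0.607 0.481 -0.632
outer loop
vertex -0.627 0.318 1.1
vertex -0.403 0.992 1.398
vertex -0.022 0.689 0.801
endloop
endfacet
facet normal 0.344 -0.862 -0.374
outer loop
vertex -0.627 0.318 1.1
vertex -0.022 0.689 0.801
vertex 0.563 0.228 2.402
endloop
endfacet
facet normal -0.609 0.480 -0.632
outer loop
vertex -0.022 0.689 0.801
vertex -0.403 0.992 1.398
vertex 0.201 1.363 1.098
endloop
endfacet
facet normal 0.917 -0.138 -0.375
outer loop
vertex -0.022 0.689 0.801
vertex 0.201 1.363 1.098
vertex 0.563 0.228 2.402
endloop
endfacet

endsolid


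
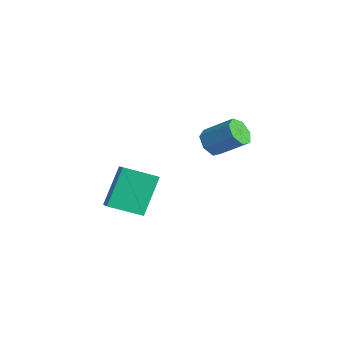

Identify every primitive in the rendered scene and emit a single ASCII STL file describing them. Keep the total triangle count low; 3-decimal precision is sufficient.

solid 
facet normal -0.613 -0.525 -0.591
outer loop
vertex -0.552 1.559 2.558
vertex -1.155 1.797 2.972
vertex -0.839 2.126 2.352
endloop
endfacet
facet normal 0.663 0.065 -0.745
outer loop
vertex -0.552 1.559 2.558
vertex -0.839 2.126 2.352
vertex 0.459 2.425 3.533
endloop
endfacet
facet normal 0.663 0.065 -0.745
outer loop
vertex 0.459 2.425 3.533
vertex -0.839 2.126 2.352
vertex 0.172 2.992 3.327
endloop
endfacet
facet normal 0.613 0.525 0.591
outer loop
vertex 0.459 2.425 3.533
vertex 0.172 2.992 3.327
vertex -0.145 2.663 3.948
endloop
endfacet
facet normal -0.613 -0.525 -0.591
outer loop
vertex -0.839 2.126 2.352
vertex -1.155 1.797 2.972
vertex -1.364 2.445 2.613
endloop
endfacet
facet normal 0.077 0.704 -0.706
outer loop
vertex -0.839 2.126 2.352
vertex -1.364 2.445 2.613
vertex 0.172 2.992 3.327
endloop
endfacet
facet normal 0.077 0.704 -0.706
outer loop
vertex 0.172 2.992 3.327
vertex -1.364 2.445 2.613
vertex -0.354 3.311 3.588
endloop
endfacet
facet normal 0.612 0.526 0.591
outer loop
vertex 0.172 2.992 3.327
vertex -0.354 3.311 3.588
vertex -0.145 2.663 3.948
endloop
endfacet
facet normal -0.613 -0.525 -0.591
outer loop
vertex -1.364 2.445 2.613
vertex -1.155 1.797 2.972
vertex -1.733 2.277 3.145
endloop
endfacet
facet normal -0.566 0.813 -0.136
outer loop
vertex -1.364 2.445 2.613
vertex -1.733 2.277 3.145
vertex -0.354 3.311 3.588
endloop
endfacet
facet normal -0.566 0.813 -0.135
outer loop
vertex -0.354 3.311 3.588
vertex -1.733 2.277 3.145
vertex -0.722 3.143 4.12
endloop
endfacet
facet normal 0.613 0.525 0.590
outer loop
vertex -0.354 3.311 3.588
vertex -0.722 3.143 4.12
vertex -0.145 2.663 3.948
endloop
endfacet
facet normal -0.613 -0.525 -0.590
outer loop
vertex -1.733 2.277 3.145
vertex -1.155 1.797 2.972
vertex -1.666 1.747 3.547
endloop
endfacet
facet normal -0.784 0.309 0.538
outer loop
vertex -1.733 2.277 3.145
vertex -1.666 1.747 3.547
vertex -0.722 3.143 4.12
endloop
endfacet
facet normal -0.784 0.309 0.538
outer loop
vertex -0.722 3.143 4.12
vertex -1.666 1.747 3.547
vertex -0.655 2.613 4.522
endloop
endfacet
facet normal 0.613 0.525 0.590
outer loop
vertex -0.722 3.143 4.12
vertex -0.655 2.613 4.522
vertex -0.145 2.663 3.948
endloop
endfacet
facet normal -0.613 -0.525 -0.590
outer loop
vertex -1.666 1.747 3.547
vertex -1.155 1.797 2.972
vertex -1.215 1.255 3.516
endloop
endfacet
facet normal -0.411 -0.427 0.805
outer loop
vertex -1.666 1.747 3.547
vertex -1.215 1.255 3.516
vertex -0.655 2.613 4.522
endloop
endfacet
facet normal -0.411 -0.427 0.805
outer loop
vertex -0.655 2.613 4.522
vertex -1.215 1.255 3.516
vertex -0.204 2.121 4.491
endloop
endfacet
facet normal 0.613 0.525 0.590
outer loop
vertex -0.655 2.613 4.522
vertex -0.204 2.121 4.491
vertex -0.145 2.663 3.948
endloop
endfacet
facet normal -0.613 -0.525 -0.591
outer loop
vertex -1.215 1.255 3.516
vertex -1.155 1.797 2.972
vertex -0.719 1.171 3.076
endloop
endfacet
facet normal 0.271 -0.842 0.467
outer loop
vertex -1.215 1.255 3.516
vertex -0.719 1.171 3.076
vertex -0.204 2.121 4.491
endloop
endfacet
facet normal 0.271 -0.842 0.467
outer loop
vertex -0.204 2.121 4.491
vertex -0.719 1.171 3.076
vertex 0.292 2.037 4.051
endloop
endfacet
facet normal 0.613 0.525 0.591
outer loop
vertex -0.204 2.121 4.491
vertex 0.292 2.037 4.051
vertex -0.145 2.663 3.948
endloop
endfacet
facet normal -0.613 -0.525 -0.591
outer loop
vertex -0.719 1.171 3.076
vertex -1.155 1.797 2.972
vertex -0.552 1.559 2.558
endloop
endfacet
facet normal 0.750 -0.622 -0.225
outer loop
vertex -0.719 1.171 3.076
vertex -0.552 1.559 2.558
vertex 0.292 2.037 4.051
endloop
endfacet
facet normal 0.750 -0.622 -0.225
outer loop
vertex 0.292 2.037 4.051
vertex -0.552 1.559 2.558
vertex 0.459 2.425 3.533
endloop
endfacet
facet normal 0.613 0.525 0.591
outer loop
vertex 0.292 2.037 4.051
vertex 0.459 2.425 3.533
vertex -0.145 2.663 3.948
endloop
endfacet
facet normal -0.848 0.258 -0.463
outer loop
vertex -1.527 -2.53 2.609
vertex -0.782 -1.18 1.996
vertex -0.927 -3.641 0.893
endloop
endfacet
facet normal -0.449 -0.814 0.370
outer loop
vertex -0.138 -3.88 1.324
vertex -1.527 -2.53 2.609
vertex -0.927 -3.641 0.893
endloop
endfacet
facet normal -0.848 0.258 -0.464
outer loop
vertex -0.927 -3.641 0.893
vertex -0.782 -1.18 1.996
vertex -0.181 -2.29 0.28
endloop
endfacet
facet normal 0.282 -0.521 -0.805
outer loop
vertex -0.181 -2.29 0.28
vertex -0.138 -3.88 1.324
vertex -0.927 -3.641 0.893
endloop
endfacet
facet normal -0.282 0.521 0.805
outer loop
vertex -1.527 -2.53 2.609
vertex 0.007 -1.419 2.427
vertex -0.782 -1.18 1.996
endloop
endfacet
facet normal -0.450 -0.814 0.369
outer loop
vertex -0.739 -2.77 3.04
vertex -1.527 -2.53 2.609
vertex -0.138 -3.88 1.324
endloop
endfacet
facet normal -0.282 0.521 0.806
outer loop
vertex -0.739 -2.77 3.04
vertex 0.007 -1.419 2.427
vertex -1.527 -2.53 2.609
endloop
endfacet
facet normal 0.448 0.814 -0.369
outer loop
vertex -0.782 -1.18 1.996
vertex 0.007 -1.419 2.427
vertex -0.181 -2.29 0.28
endloop
endfacet
facet normal 0.282 -0.521 -0.806
outer loop
vertex 0.607 -2.53 0.711
vertex -0.138 -3.88 1.324
vertex -0.181 -2.29 0.28
endloop
endfacet
facet normal 0.450 0.813 -0.369
outer loop
vertex -0.181 -2.29 0.28
vertex 0.007 -1.419 2.427
vertex 0.607 -2.53 0.711
endloop
endfacet
facet normal 0.848 -0.257 0.463
outer loop
vertex 0.607 -2.53 0.711
vertex -0.739 -2.77 3.04
vertex -0.138 -3.88 1.324
endloop
endfacet
facet normal 0.848 -0.258 0.463
outer loop
vertex 0.007 -1.419 2.427
vertex -0.739 -2.77 3.04
vertex 0.607 -2.53 0.711
endloop
endfacet

endsolid


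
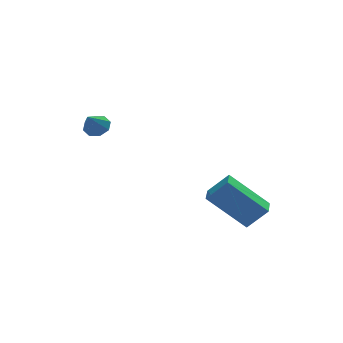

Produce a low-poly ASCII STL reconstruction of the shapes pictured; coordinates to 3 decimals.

solid 
facet normal -0.685 0.264 0.679
outer loop
vertex 1.998 -3.58 -1.989
vertex 2.293 -2.73 -2.022
vertex 1.25 -3.353 -2.832
endloop
endfacet
facet normal -0.327 -0.944 0.036
outer loop
vertex 2.647 -3.89 -4.218
vertex 1.998 -3.58 -1.989
vertex 1.25 -3.353 -2.832
endloop
endfacet
facet normal -0.685 0.263 0.679
outer loop
vertex 1.25 -3.353 -2.832
vertex 2.293 -2.73 -2.022
vertex 1.544 -2.503 -2.865
endloop
endfacet
facet normal -0.651 0.197 -0.733
outer loop
vertex 1.544 -2.503 -2.865
vertex 2.647 -3.89 -4.218
vertex 1.25 -3.353 -2.832
endloop
endfacet
facet normal 0.651 -0.198 0.733
outer loop
vertex 1.998 -3.58 -1.989
vertex 3.69 -3.267 -3.408
vertex 2.293 -2.73 -2.022
endloop
endfacet
facet normal -0.327 -0.944 0.036
outer loop
vertex 3.396 -4.117 -3.375
vertex 1.998 -3.58 -1.989
vertex 2.647 -3.89 -4.218
endloop
endfacet
facet normal 0.651 -0.197 0.733
outer loop
vertex 3.396 -4.117 -3.375
vertex 3.69 -3.267 -3.408
vertex 1.998 -3.58 -1.989
endloop
endfacet
facet normal 0.327 0.944 -0.036
outer loop
vertex 2.293 -2.73 -2.022
vertex 3.69 -3.267 -3.408
vertex 1.544 -2.503 -2.865
endloop
endfacet
facet normal -0.651 0.197 -0.733
outer loop
vertex 2.942 -3.04 -4.251
vertex 2.647 -3.89 -4.218
vertex 1.544 -2.503 -2.865
endloop
endfacet
facet normal 0.327 0.944 -0.036
outer loop
vertex 1.544 -2.503 -2.865
vertex 3.69 -3.267 -3.408
vertex 2.942 -3.04 -4.251
endloop
endfacet
facet normal 0.685 -0.264 -0.679
outer loop
vertex 2.942 -3.04 -4.251
vertex 3.396 -4.117 -3.375
vertex 2.647 -3.89 -4.218
endloop
endfacet
facet normal 0.685 -0.263 -0.679
outer loop
vertex 3.69 -3.267 -3.408
vertex 3.396 -4.117 -3.375
vertex 2.942 -3.04 -4.251
endloop
endfacet
facet normal 0.444 0.531 -0.721
outer loop
vertex -1.197 1.52 -0.71
vertex -1.707 1.649 -0.929
vertex -1.362 1.886 -0.542
endloop
endfacet
facet normal 0.527 -0.147 0.837
outer loop
vertex -1.197 1.52 -0.71
vertex -1.362 1.886 -0.542
vertex -2.173 1.091 -0.171
endloop
endfacet
facet normal 0.443 0.532 -0.721
outer loop
vertex -1.362 1.886 -0.542
vertex -1.707 1.649 -0.929
vertex -1.73 2.114 -0.6
endloop
endfacet
facet normal 0.075 0.358 0.931
outer loop
vertex -1.362 1.886 -0.542
vertex -1.73 2.114 -0.6
vertex -2.173 1.091 -0.171
endloop
endfacet
facet normal 0.443 0.532 -0.721
outer loop
vertex -1.73 2.114 -0.6
vertex -1.707 1.649 -0.929
vertex -2.084 2.07 -0.85
endloop
endfacet
facet normal -0.537 0.513 0.670
outer loop
vertex -1.73 2.114 -0.6
vertex -2.084 2.07 -0.85
vertex -2.173 1.091 -0.171
endloop
endfacet
facet normal 0.444 0.533 -0.721
outer loop
vertex -2.084 2.07 -0.85
vertex -1.707 1.649 -0.929
vertex -2.217 1.779 -1.147
endloop
endfacet
facet normal -0.952 0.228 0.203
outer loop
vertex -2.084 2.07 -0.85
vertex -2.217 1.779 -1.147
vertex -2.173 1.091 -0.171
endloop
endfacet
facet normal 0.444 0.532 -0.721
outer loop
vertex -2.217 1.779 -1.147
vertex -1.707 1.649 -0.929
vertex -2.052 1.412 -1.316
endloop
endfacet
facet normal -0.925 -0.329 -0.190
outer loop
vertex -2.217 1.779 -1.147
vertex -2.052 1.412 -1.316
vertex -2.173 1.091 -0.171
endloop
endfacet
facet normal 0.443 0.532 -0.721
outer loop
vertex -2.052 1.412 -1.316
vertex -1.707 1.649 -0.929
vertex -1.684 1.184 -1.258
endloop
endfacet
facet normal -0.472 -0.834 -0.284
outer loop
vertex -2.052 1.412 -1.316
vertex -1.684 1.184 -1.258
vertex -2.173 1.091 -0.171
endloop
endfacet
facet normal 0.444 0.532 -0.721
outer loop
vertex -1.684 1.184 -1.258
vertex -1.707 1.649 -0.929
vertex -1.33 1.229 -1.007
endloop
endfacet
facet normal 0.141 -0.990 -0.021
outer loop
vertex -1.684 1.184 -1.258
vertex -1.33 1.229 -1.007
vertex -2.173 1.091 -0.171
endloop
endfacet
facet normal 0.444 0.532 -0.721
outer loop
vertex -1.33 1.229 -1.007
vertex -1.707 1.649 -0.929
vertex -1.197 1.52 -0.71
endloop
endfacet
facet normal 0.554 -0.705 0.443
outer loop
vertex -1.33 1.229 -1.007
vertex -1.197 1.52 -0.71
vertex -2.173 1.091 -0.171
endloop
endfacet

endsolid


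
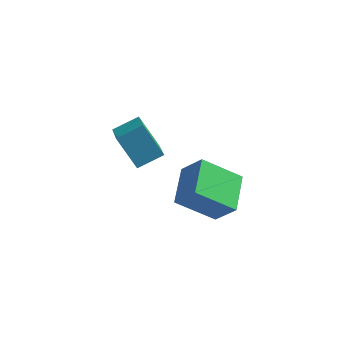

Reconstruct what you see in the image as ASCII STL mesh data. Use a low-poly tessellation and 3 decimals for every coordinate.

solid 
facet normal -0.755 -0.279 0.593
outer loop
vertex 3.658 -1.2 -0.034
vertex 3.383 0.639 0.481
vertex 2.698 -1.025 -1.174
endloop
endfacet
facet normal 0.143 -0.953 -0.267
outer loop
vertex 4.337 -0.419 -2.461
vertex 3.658 -1.2 -0.034
vertex 2.698 -1.025 -1.174
endloop
endfacet
facet normal -0.755 -0.279 0.593
outer loop
vertex 2.698 -1.025 -1.174
vertex 3.383 0.639 0.481
vertex 2.423 0.815 -0.658
endloop
endfacet
facet normal -0.640 0.117 -0.760
outer loop
vertex 2.423 0.815 -0.658
vertex 4.337 -0.419 -2.461
vertex 2.698 -1.025 -1.174
endloop
endfacet
facet normal 0.640 -0.117 0.760
outer loop
vertex 3.658 -1.2 -0.034
vertex 5.022 1.245 -0.806
vertex 3.383 0.639 0.481
endloop
endfacet
facet normal 0.142 -0.953 -0.267
outer loop
vertex 5.297 -0.595 -1.322
vertex 3.658 -1.2 -0.034
vertex 4.337 -0.419 -2.461
endloop
endfacet
facet normal 0.640 -0.117 0.759
outer loop
vertex 5.297 -0.595 -1.322
vertex 5.022 1.245 -0.806
vertex 3.658 -1.2 -0.034
endloop
endfacet
facet normal -0.142 0.953 0.267
outer loop
vertex 3.383 0.639 0.481
vertex 5.022 1.245 -0.806
vertex 2.423 0.815 -0.658
endloop
endfacet
facet normal -0.640 0.117 -0.759
outer loop
vertex 4.062 1.42 -1.946
vertex 4.337 -0.419 -2.461
vertex 2.423 0.815 -0.658
endloop
endfacet
facet normal -0.143 0.953 0.266
outer loop
vertex 2.423 0.815 -0.658
vertex 5.022 1.245 -0.806
vertex 4.062 1.42 -1.946
endloop
endfacet
facet normal 0.755 0.279 -0.593
outer loop
vertex 4.062 1.42 -1.946
vertex 5.297 -0.595 -1.322
vertex 4.337 -0.419 -2.461
endloop
endfacet
facet normal 0.755 0.279 -0.593
outer loop
vertex 5.022 1.245 -0.806
vertex 5.297 -0.595 -1.322
vertex 4.062 1.42 -1.946
endloop
endfacet
facet normal -0.719 -0.578 -0.386
outer loop
vertex 0.755 -2.619 4.046
vertex 0.086 -1.246 3.234
vertex 1.749 -2.943 2.68
endloop
endfacet
facet normal 0.387 -0.793 0.470
outer loop
vertex 2.654 -2.214 3.166
vertex 0.755 -2.619 4.046
vertex 1.749 -2.943 2.68
endloop
endfacet
facet normal -0.719 -0.579 -0.385
outer loop
vertex 1.749 -2.943 2.68
vertex 0.086 -1.246 3.234
vertex 1.079 -1.57 1.868
endloop
endfacet
facet normal 0.578 -0.188 -0.794
outer loop
vertex 1.079 -1.57 1.868
vertex 2.654 -2.214 3.166
vertex 1.749 -2.943 2.68
endloop
endfacet
facet normal -0.578 0.188 0.794
outer loop
vertex 0.755 -2.619 4.046
vertex 0.991 -0.517 3.72
vertex 0.086 -1.246 3.234
endloop
endfacet
facet normal 0.387 -0.794 0.469
outer loop
vertex 1.661 -1.89 4.532
vertex 0.755 -2.619 4.046
vertex 2.654 -2.214 3.166
endloop
endfacet
facet normal -0.577 0.188 0.794
outer loop
vertex 1.661 -1.89 4.532
vertex 0.991 -0.517 3.72
vertex 0.755 -2.619 4.046
endloop
endfacet
facet normal -0.387 0.794 -0.470
outer loop
vertex 0.086 -1.246 3.234
vertex 0.991 -0.517 3.72
vertex 1.079 -1.57 1.868
endloop
endfacet
facet normal 0.578 -0.188 -0.794
outer loop
vertex 1.985 -0.841 2.354
vertex 2.654 -2.214 3.166
vertex 1.079 -1.57 1.868
endloop
endfacet
facet normal -0.387 0.794 -0.470
outer loop
vertex 1.079 -1.57 1.868
vertex 0.991 -0.517 3.72
vertex 1.985 -0.841 2.354
endloop
endfacet
facet normal 0.719 0.578 0.385
outer loop
vertex 1.985 -0.841 2.354
vertex 1.661 -1.89 4.532
vertex 2.654 -2.214 3.166
endloop
endfacet
facet normal 0.719 0.579 0.386
outer loop
vertex 0.991 -0.517 3.72
vertex 1.661 -1.89 4.532
vertex 1.985 -0.841 2.354
endloop
endfacet

endsolid


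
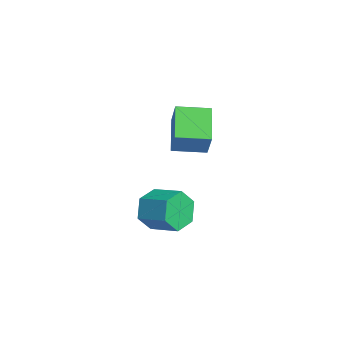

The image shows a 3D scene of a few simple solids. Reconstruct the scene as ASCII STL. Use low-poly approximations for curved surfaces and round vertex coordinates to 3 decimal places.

solid 
facet normal -0.744 -0.598 -0.298
outer loop
vertex 2.537 0.793 -3.371
vertex 2.053 0.994 -2.567
vertex 1.93 1.537 -3.35
endloop
endfacet
facet normal 0.218 0.205 -0.954
outer loop
vertex 2.537 0.793 -3.371
vertex 1.93 1.537 -3.35
vertex 3.571 1.624 -2.957
endloop
endfacet
facet normal 0.218 0.204 -0.954
outer loop
vertex 3.571 1.624 -2.957
vertex 1.93 1.537 -3.35
vertex 2.965 2.368 -2.936
endloop
endfacet
facet normal 0.744 0.598 0.298
outer loop
vertex 3.571 1.624 -2.957
vertex 2.965 2.368 -2.936
vertex 3.087 1.826 -2.153
endloop
endfacet
facet normal -0.744 -0.598 -0.298
outer loop
vertex 1.93 1.537 -3.35
vertex 2.053 0.994 -2.567
vertex 1.446 1.738 -2.546
endloop
endfacet
facet normal -0.438 0.774 -0.457
outer loop
vertex 1.93 1.537 -3.35
vertex 1.446 1.738 -2.546
vertex 2.965 2.368 -2.936
endloop
endfacet
facet normal -0.438 0.773 -0.458
outer loop
vertex 2.965 2.368 -2.936
vertex 1.446 1.738 -2.546
vertex 2.481 2.57 -2.132
endloop
endfacet
facet normal 0.744 0.598 0.298
outer loop
vertex 2.965 2.368 -2.936
vertex 2.481 2.57 -2.132
vertex 3.087 1.826 -2.153
endloop
endfacet
facet normal -0.744 -0.598 -0.297
outer loop
vertex 1.446 1.738 -2.546
vertex 2.053 0.994 -2.567
vertex 1.569 1.196 -1.763
endloop
endfacet
facet normal -0.656 0.569 0.497
outer loop
vertex 1.446 1.738 -2.546
vertex 1.569 1.196 -1.763
vertex 2.481 2.57 -2.132
endloop
endfacet
facet normal -0.656 0.569 0.497
outer loop
vertex 2.481 2.57 -2.132
vertex 1.569 1.196 -1.763
vertex 2.603 2.027 -1.349
endloop
endfacet
facet normal 0.744 0.598 0.299
outer loop
vertex 2.481 2.57 -2.132
vertex 2.603 2.027 -1.349
vertex 3.087 1.826 -2.153
endloop
endfacet
facet normal -0.744 -0.598 -0.298
outer loop
vertex 1.569 1.196 -1.763
vertex 2.053 0.994 -2.567
vertex 2.175 0.452 -1.784
endloop
endfacet
facet normal -0.218 -0.204 0.954
outer loop
vertex 1.569 1.196 -1.763
vertex 2.175 0.452 -1.784
vertex 2.603 2.027 -1.349
endloop
endfacet
facet normal -0.218 -0.204 0.954
outer loop
vertex 2.603 2.027 -1.349
vertex 2.175 0.452 -1.784
vertex 3.21 1.283 -1.37
endloop
endfacet
facet normal 0.744 0.598 0.298
outer loop
vertex 2.603 2.027 -1.349
vertex 3.21 1.283 -1.37
vertex 3.087 1.826 -2.153
endloop
endfacet
facet normal -0.744 -0.598 -0.298
outer loop
vertex 2.175 0.452 -1.784
vertex 2.053 0.994 -2.567
vertex 2.659 0.25 -2.588
endloop
endfacet
facet normal 0.438 -0.774 0.458
outer loop
vertex 2.175 0.452 -1.784
vertex 2.659 0.25 -2.588
vertex 3.21 1.283 -1.37
endloop
endfacet
facet normal 0.439 -0.773 0.457
outer loop
vertex 3.21 1.283 -1.37
vertex 2.659 0.25 -2.588
vertex 3.694 1.082 -2.174
endloop
endfacet
facet normal 0.744 0.598 0.298
outer loop
vertex 3.21 1.283 -1.37
vertex 3.694 1.082 -2.174
vertex 3.087 1.826 -2.153
endloop
endfacet
facet normal -0.744 -0.598 -0.299
outer loop
vertex 2.659 0.25 -2.588
vertex 2.053 0.994 -2.567
vertex 2.537 0.793 -3.371
endloop
endfacet
facet normal 0.656 -0.569 -0.497
outer loop
vertex 2.659 0.25 -2.588
vertex 2.537 0.793 -3.371
vertex 3.694 1.082 -2.174
endloop
endfacet
facet normal 0.656 -0.569 -0.497
outer loop
vertex 3.694 1.082 -2.174
vertex 2.537 0.793 -3.371
vertex 3.571 1.624 -2.957
endloop
endfacet
facet normal 0.744 0.598 0.297
outer loop
vertex 3.694 1.082 -2.174
vertex 3.571 1.624 -2.957
vertex 3.087 1.826 -2.153
endloop
endfacet
facet normal -0.509 0.018 -0.861
outer loop
vertex -3.022 3.112 -0.771
vertex -2.702 4.579 -0.929
vertex -1.52 2.688 -1.668
endloop
endfacet
facet normal -0.212 -0.972 0.104
outer loop
vertex -0.778 2.661 -0.411
vertex -3.022 3.112 -0.771
vertex -1.52 2.688 -1.668
endloop
endfacet
facet normal -0.509 0.018 -0.861
outer loop
vertex -1.52 2.688 -1.668
vertex -2.702 4.579 -0.929
vertex -1.2 4.155 -1.826
endloop
endfacet
facet normal 0.835 -0.236 -0.498
outer loop
vertex -1.2 4.155 -1.826
vertex -0.778 2.661 -0.411
vertex -1.52 2.688 -1.668
endloop
endfacet
facet normal -0.835 0.236 0.498
outer loop
vertex -3.022 3.112 -0.771
vertex -1.96 4.552 0.328
vertex -2.702 4.579 -0.929
endloop
endfacet
facet normal -0.212 -0.972 0.104
outer loop
vertex -2.28 3.085 0.486
vertex -3.022 3.112 -0.771
vertex -0.778 2.661 -0.411
endloop
endfacet
facet normal -0.835 0.236 0.498
outer loop
vertex -2.28 3.085 0.486
vertex -1.96 4.552 0.328
vertex -3.022 3.112 -0.771
endloop
endfacet
facet normal 0.212 0.972 -0.104
outer loop
vertex -2.702 4.579 -0.929
vertex -1.96 4.552 0.328
vertex -1.2 4.155 -1.826
endloop
endfacet
facet normal 0.835 -0.236 -0.498
outer loop
vertex -0.458 4.128 -0.569
vertex -0.778 2.661 -0.411
vertex -1.2 4.155 -1.826
endloop
endfacet
facet normal 0.212 0.972 -0.104
outer loop
vertex -1.2 4.155 -1.826
vertex -1.96 4.552 0.328
vertex -0.458 4.128 -0.569
endloop
endfacet
facet normal 0.509 -0.018 0.861
outer loop
vertex -0.458 4.128 -0.569
vertex -2.28 3.085 0.486
vertex -0.778 2.661 -0.411
endloop
endfacet
facet normal 0.509 -0.018 0.861
outer loop
vertex -1.96 4.552 0.328
vertex -2.28 3.085 0.486
vertex -0.458 4.128 -0.569
endloop
endfacet

endsolid


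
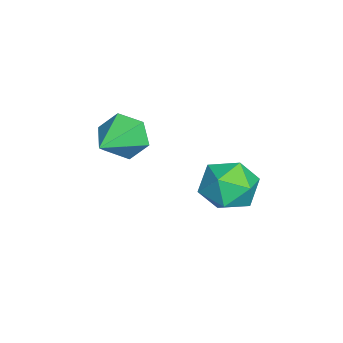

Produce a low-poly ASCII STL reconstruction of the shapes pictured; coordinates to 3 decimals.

solid 
facet normal -0.005 0.813 0.582
outer loop
vertex -0.36 2.751 -3.115
vertex -0.182 2.074 -2.168
vertex 0.737 2.507 -2.764
endloop
endfacet
facet normal 0.238 0.969 -0.071
outer loop
vertex -0.36 2.751 -3.115
vertex 0.737 2.507 -2.764
vertex 0.468 2.489 -3.91
endloop
endfacet
facet normal -0.269 0.796 -0.542
outer loop
vertex -0.36 2.751 -3.115
vertex 0.468 2.489 -3.91
vertex -0.617 2.046 -4.023
endloop
endfacet
facet normal -0.826 0.534 -0.181
outer loop
vertex -0.36 2.751 -3.115
vertex -0.617 2.046 -4.023
vertex -1.019 1.789 -2.946
endloop
endfacet
facet normal -0.663 0.544 0.514
outer loop
vertex -0.36 2.751 -3.115
vertex -1.019 1.789 -2.946
vertex -0.182 2.074 -2.168
endloop
endfacet
facet normal 0.806 0.557 -0.198
outer loop
vertex 0.468 2.489 -3.91
vertex 0.737 2.507 -2.764
vertex 1.159 1.651 -3.454
endloop
endfacet
facet normal 0.412 0.306 0.858
outer loop
vertex 0.737 2.507 -2.764
vertex -0.182 2.074 -2.168
vertex 0.757 1.394 -2.377
endloop
endfacet
facet normal -0.651 -0.130 0.748
outer loop
vertex -0.182 2.074 -2.168
vertex -1.019 1.789 -2.946
vertex -0.328 0.951 -2.49
endloop
endfacet
facet normal -0.915 -0.147 -0.377
outer loop
vertex -1.019 1.789 -2.946
vertex -0.617 2.046 -4.023
vertex -0.597 0.933 -3.636
endloop
endfacet
facet normal -0.013 0.277 -0.961
outer loop
vertex -0.617 2.046 -4.023
vertex 0.468 2.489 -3.91
vertex 0.322 1.366 -4.232
endloop
endfacet
facet normal 0.826 -0.534 0.181
outer loop
vertex 0.5 0.689 -3.285
vertex 1.159 1.651 -3.454
vertex 0.757 1.394 -2.377
endloop
endfacet
facet normal 0.269 -0.796 0.542
outer loop
vertex 0.5 0.689 -3.285
vertex 0.757 1.394 -2.377
vertex -0.328 0.951 -2.49
endloop
endfacet
facet normal -0.238 -0.969 0.071
outer loop
vertex 0.5 0.689 -3.285
vertex -0.328 0.951 -2.49
vertex -0.597 0.933 -3.636
endloop
endfacet
facet normal 0.005 -0.813 -0.582
outer loop
vertex 0.5 0.689 -3.285
vertex -0.597 0.933 -3.636
vertex 0.322 1.366 -4.232
endloop
endfacet
facet normal 0.663 -0.544 -0.514
outer loop
vertex 0.5 0.689 -3.285
vertex 0.322 1.366 -4.232
vertex 1.159 1.651 -3.454
endloop
endfacet
facet normal 0.915 0.147 0.377
outer loop
vertex 0.757 1.394 -2.377
vertex 1.159 1.651 -3.454
vertex 0.737 2.507 -2.764
endloop
endfacet
facet normal 0.013 -0.277 0.961
outer loop
vertex -0.328 0.951 -2.49
vertex 0.757 1.394 -2.377
vertex -0.182 2.074 -2.168
endloop
endfacet
facet normal -0.806 -0.557 0.198
outer loop
vertex -0.597 0.933 -3.636
vertex -0.328 0.951 -2.49
vertex -1.019 1.789 -2.946
endloop
endfacet
facet normal -0.412 -0.306 -0.858
outer loop
vertex 0.322 1.366 -4.232
vertex -0.597 0.933 -3.636
vertex -0.617 2.046 -4.023
endloop
endfacet
facet normal 0.651 0.130 -0.748
outer loop
vertex 1.159 1.651 -3.454
vertex 0.322 1.366 -4.232
vertex 0.468 2.489 -3.91
endloop
endfacet
facet normal -0.888 0.271 -0.370
outer loop
vertex -0.92 -1.826 -2.888
vertex -1.361 -2.08 -2.016
vertex -1.017 -1.14 -2.153
endloop
endfacet
facet normal 0.751 0.529 -0.395
outer loop
vertex -0.92 -1.826 -2.888
vertex -1.017 -1.14 -2.153
vertex 0.541 -2.66 -1.224
endloop
endfacet
facet normal -0.888 0.271 -0.370
outer loop
vertex -1.017 -1.14 -2.153
vertex -1.361 -2.08 -2.016
vertex -1.458 -1.394 -1.281
endloop
endfacet
facet normal 0.467 0.757 0.457
outer loop
vertex -1.017 -1.14 -2.153
vertex -1.458 -1.394 -1.281
vertex 0.541 -2.66 -1.224
endloop
endfacet
facet normal -0.889 0.271 -0.370
outer loop
vertex -1.458 -1.394 -1.281
vertex -1.361 -2.08 -2.016
vertex -1.802 -2.334 -1.143
endloop
endfacet
facet normal 0.052 0.126 0.991
outer loop
vertex -1.458 -1.394 -1.281
vertex -1.802 -2.334 -1.143
vertex 0.541 -2.66 -1.224
endloop
endfacet
facet normal -0.889 0.271 -0.370
outer loop
vertex -1.802 -2.334 -1.143
vertex -1.361 -2.08 -2.016
vertex -1.705 -3.02 -1.878
endloop
endfacet
facet normal -0.079 -0.734 0.675
outer loop
vertex -1.802 -2.334 -1.143
vertex -1.705 -3.02 -1.878
vertex 0.541 -2.66 -1.224
endloop
endfacet
facet normal -0.889 0.271 -0.370
outer loop
vertex -1.705 -3.02 -1.878
vertex -1.361 -2.08 -2.016
vertex -1.264 -2.766 -2.751
endloop
endfacet
facet normal 0.206 -0.963 -0.176
outer loop
vertex -1.705 -3.02 -1.878
vertex -1.264 -2.766 -2.751
vertex 0.541 -2.66 -1.224
endloop
endfacet
facet normal -0.888 0.271 -0.370
outer loop
vertex -1.264 -2.766 -2.751
vertex -1.361 -2.08 -2.016
vertex -0.92 -1.826 -2.888
endloop
endfacet
facet normal 0.621 -0.331 -0.711
outer loop
vertex -1.264 -2.766 -2.751
vertex -0.92 -1.826 -2.888
vertex 0.541 -2.66 -1.224
endloop
endfacet

endsolid


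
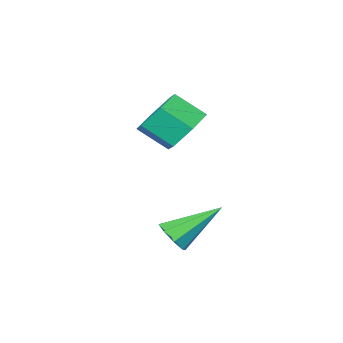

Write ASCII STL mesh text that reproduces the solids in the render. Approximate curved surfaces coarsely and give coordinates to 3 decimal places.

solid 
facet normal -0.449 0.651 -0.612
outer loop
vertex 1.532 -2.563 -0.713
vertex 1.078 -2.108 0.104
vertex 2.007 -1.777 -0.225
endloop
endfacet
facet normal 0.768 -0.069 -0.637
outer loop
vertex 1.532 -2.563 -0.713
vertex 2.007 -1.777 -0.225
vertex 2.156 -3.468 0.138
endloop
endfacet
facet normal 0.768 -0.069 -0.637
outer loop
vertex 2.156 -3.468 0.138
vertex 2.007 -1.777 -0.225
vertex 2.631 -2.682 0.626
endloop
endfacet
facet normal 0.449 -0.651 0.612
outer loop
vertex 2.156 -3.468 0.138
vertex 2.631 -2.682 0.626
vertex 1.702 -3.012 0.956
endloop
endfacet
facet normal -0.449 0.651 -0.613
outer loop
vertex 2.007 -1.777 -0.225
vertex 1.078 -2.108 0.104
vertex 1.553 -1.321 0.592
endloop
endfacet
facet normal 0.780 0.620 0.087
outer loop
vertex 2.007 -1.777 -0.225
vertex 1.553 -1.321 0.592
vertex 2.631 -2.682 0.626
endloop
endfacet
facet normal 0.780 0.620 0.087
outer loop
vertex 2.631 -2.682 0.626
vertex 1.553 -1.321 0.592
vertex 2.177 -2.226 1.443
endloop
endfacet
facet normal 0.449 -0.651 0.613
outer loop
vertex 2.631 -2.682 0.626
vertex 2.177 -2.226 1.443
vertex 1.702 -3.012 0.956
endloop
endfacet
facet normal -0.449 0.651 -0.612
outer loop
vertex 1.553 -1.321 0.592
vertex 1.078 -2.108 0.104
vertex 0.624 -1.652 0.922
endloop
endfacet
facet normal 0.012 0.689 0.724
outer loop
vertex 1.553 -1.321 0.592
vertex 0.624 -1.652 0.922
vertex 2.177 -2.226 1.443
endloop
endfacet
facet normal 0.012 0.689 0.724
outer loop
vertex 2.177 -2.226 1.443
vertex 0.624 -1.652 0.922
vertex 1.248 -2.557 1.773
endloop
endfacet
facet normal 0.449 -0.651 0.612
outer loop
vertex 2.177 -2.226 1.443
vertex 1.248 -2.557 1.773
vertex 1.702 -3.012 0.956
endloop
endfacet
facet normal -0.449 0.651 -0.612
outer loop
vertex 0.624 -1.652 0.922
vertex 1.078 -2.108 0.104
vertex 0.149 -2.438 0.434
endloop
endfacet
facet normal -0.768 0.069 0.637
outer loop
vertex 0.624 -1.652 0.922
vertex 0.149 -2.438 0.434
vertex 1.248 -2.557 1.773
endloop
endfacet
facet normal -0.768 0.069 0.637
outer loop
vertex 1.248 -2.557 1.773
vertex 0.149 -2.438 0.434
vertex 0.773 -3.343 1.285
endloop
endfacet
facet normal 0.449 -0.651 0.612
outer loop
vertex 1.248 -2.557 1.773
vertex 0.773 -3.343 1.285
vertex 1.702 -3.012 0.956
endloop
endfacet
facet normal -0.449 0.651 -0.613
outer loop
vertex 0.149 -2.438 0.434
vertex 1.078 -2.108 0.104
vertex 0.603 -2.894 -0.383
endloop
endfacet
facet normal -0.780 -0.620 -0.087
outer loop
vertex 0.149 -2.438 0.434
vertex 0.603 -2.894 -0.383
vertex 0.773 -3.343 1.285
endloop
endfacet
facet normal -0.780 -0.620 -0.087
outer loop
vertex 0.773 -3.343 1.285
vertex 0.603 -2.894 -0.383
vertex 1.227 -3.799 0.468
endloop
endfacet
facet normal 0.449 -0.651 0.613
outer loop
vertex 0.773 -3.343 1.285
vertex 1.227 -3.799 0.468
vertex 1.702 -3.012 0.956
endloop
endfacet
facet normal -0.449 0.651 -0.612
outer loop
vertex 0.603 -2.894 -0.383
vertex 1.078 -2.108 0.104
vertex 1.532 -2.563 -0.713
endloop
endfacet
facet normal -0.012 -0.689 -0.724
outer loop
vertex 0.603 -2.894 -0.383
vertex 1.532 -2.563 -0.713
vertex 1.227 -3.799 0.468
endloop
endfacet
facet normal -0.012 -0.689 -0.724
outer loop
vertex 1.227 -3.799 0.468
vertex 1.532 -2.563 -0.713
vertex 2.156 -3.468 0.138
endloop
endfacet
facet normal 0.449 -0.651 0.612
outer loop
vertex 1.227 -3.799 0.468
vertex 2.156 -3.468 0.138
vertex 1.702 -3.012 0.956
endloop
endfacet
facet normal 0.694 -0.411 -0.592
outer loop
vertex 4.138 -0.113 -2.635
vertex 3.86 0.214 -3.188
vertex 4.354 0.37 -2.717
endloop
endfacet
facet normal 0.357 -0.001 0.934
outer loop
vertex 4.138 -0.113 -2.635
vertex 4.354 0.37 -2.717
vertex 2.46 1.046 -1.992
endloop
endfacet
facet normal 0.694 -0.412 -0.591
outer loop
vertex 4.354 0.37 -2.717
vertex 3.86 0.214 -3.188
vertex 4.281 0.762 -3.076
endloop
endfacet
facet normal 0.463 0.644 0.609
outer loop
vertex 4.354 0.37 -2.717
vertex 4.281 0.762 -3.076
vertex 2.46 1.046 -1.992
endloop
endfacet
facet normal 0.693 -0.412 -0.591
outer loop
vertex 4.281 0.762 -3.076
vertex 3.86 0.214 -3.188
vertex 3.961 0.832 -3.5
endloop
endfacet
facet normal 0.173 0.984 0.032
outer loop
vertex 4.281 0.762 -3.076
vertex 3.961 0.832 -3.5
vertex 2.46 1.046 -1.992
endloop
endfacet
facet normal 0.693 -0.412 -0.592
outer loop
vertex 3.961 0.832 -3.5
vertex 3.86 0.214 -3.188
vertex 3.582 0.541 -3.741
endloop
endfacet
facet normal -0.341 0.822 -0.456
outer loop
vertex 3.961 0.832 -3.5
vertex 3.582 0.541 -3.741
vertex 2.46 1.046 -1.992
endloop
endfacet
facet normal 0.692 -0.413 -0.592
outer loop
vertex 3.582 0.541 -3.741
vertex 3.86 0.214 -3.188
vertex 3.365 0.058 -3.658
endloop
endfacet
facet normal -0.780 0.252 -0.573
outer loop
vertex 3.582 0.541 -3.741
vertex 3.365 0.058 -3.658
vertex 2.46 1.046 -1.992
endloop
endfacet
facet normal 0.693 -0.411 -0.593
outer loop
vertex 3.365 0.058 -3.658
vertex 3.86 0.214 -3.188
vertex 3.439 -0.334 -3.3
endloop
endfacet
facet normal -0.885 -0.393 -0.248
outer loop
vertex 3.365 0.058 -3.658
vertex 3.439 -0.334 -3.3
vertex 2.46 1.046 -1.992
endloop
endfacet
facet normal 0.693 -0.412 -0.591
outer loop
vertex 3.439 -0.334 -3.3
vertex 3.86 0.214 -3.188
vertex 3.759 -0.404 -2.876
endloop
endfacet
facet normal -0.595 -0.733 0.328
outer loop
vertex 3.439 -0.334 -3.3
vertex 3.759 -0.404 -2.876
vertex 2.46 1.046 -1.992
endloop
endfacet
facet normal 0.693 -0.412 -0.592
outer loop
vertex 3.759 -0.404 -2.876
vertex 3.86 0.214 -3.188
vertex 4.138 -0.113 -2.635
endloop
endfacet
facet normal -0.081 -0.571 0.817
outer loop
vertex 3.759 -0.404 -2.876
vertex 4.138 -0.113 -2.635
vertex 2.46 1.046 -1.992
endloop
endfacet

endsolid
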